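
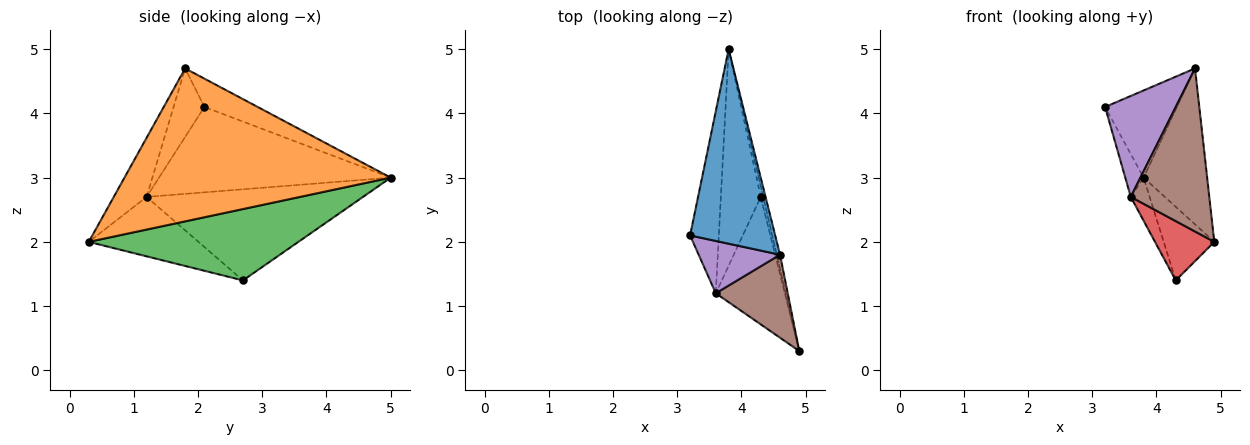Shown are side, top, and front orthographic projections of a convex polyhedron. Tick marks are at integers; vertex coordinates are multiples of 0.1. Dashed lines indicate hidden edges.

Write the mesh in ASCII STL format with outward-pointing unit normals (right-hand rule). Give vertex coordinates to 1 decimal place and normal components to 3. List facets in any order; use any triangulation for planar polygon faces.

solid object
 facet normal -0.290 0.391 0.873
  outer loop
   vertex 4.6 1.8 4.7
   vertex 3.8 5.0 3.0
   vertex 3.2 2.1 4.1
  endloop
 endfacet
 facet normal 0.972 0.232 -0.021
  outer loop
   vertex 4.6 1.8 4.7
   vertex 4.9 0.3 2.0
   vertex 3.8 5.0 3.0
  endloop
 endfacet
 facet normal 0.972 0.235 -0.034
  outer loop
   vertex 4.3 2.7 1.4
   vertex 3.8 5.0 3.0
   vertex 4.9 0.3 2.0
  endloop
 endfacet
 facet normal -0.615 -0.333 -0.715
  outer loop
   vertex 3.6 1.2 2.7
   vertex 4.3 2.7 1.4
   vertex 4.9 0.3 2.0
  endloop
 endfacet
 facet normal -0.361 -0.828 0.429
  outer loop
   vertex 3.6 1.2 2.7
   vertex 4.6 1.8 4.7
   vertex 3.2 2.1 4.1
  endloop
 endfacet
 facet normal -0.349 -0.835 0.425
  outer loop
   vertex 3.6 1.2 2.7
   vertex 4.9 0.3 2.0
   vertex 4.6 1.8 4.7
  endloop
 endfacet
 facet normal -0.945 0.075 -0.318
  outer loop
   vertex 3.6 1.2 2.7
   vertex 3.2 2.1 4.1
   vertex 3.8 5.0 3.0
  endloop
 endfacet
 facet normal -0.913 0.080 -0.400
  outer loop
   vertex 3.6 1.2 2.7
   vertex 3.8 5.0 3.0
   vertex 4.3 2.7 1.4
  endloop
 endfacet
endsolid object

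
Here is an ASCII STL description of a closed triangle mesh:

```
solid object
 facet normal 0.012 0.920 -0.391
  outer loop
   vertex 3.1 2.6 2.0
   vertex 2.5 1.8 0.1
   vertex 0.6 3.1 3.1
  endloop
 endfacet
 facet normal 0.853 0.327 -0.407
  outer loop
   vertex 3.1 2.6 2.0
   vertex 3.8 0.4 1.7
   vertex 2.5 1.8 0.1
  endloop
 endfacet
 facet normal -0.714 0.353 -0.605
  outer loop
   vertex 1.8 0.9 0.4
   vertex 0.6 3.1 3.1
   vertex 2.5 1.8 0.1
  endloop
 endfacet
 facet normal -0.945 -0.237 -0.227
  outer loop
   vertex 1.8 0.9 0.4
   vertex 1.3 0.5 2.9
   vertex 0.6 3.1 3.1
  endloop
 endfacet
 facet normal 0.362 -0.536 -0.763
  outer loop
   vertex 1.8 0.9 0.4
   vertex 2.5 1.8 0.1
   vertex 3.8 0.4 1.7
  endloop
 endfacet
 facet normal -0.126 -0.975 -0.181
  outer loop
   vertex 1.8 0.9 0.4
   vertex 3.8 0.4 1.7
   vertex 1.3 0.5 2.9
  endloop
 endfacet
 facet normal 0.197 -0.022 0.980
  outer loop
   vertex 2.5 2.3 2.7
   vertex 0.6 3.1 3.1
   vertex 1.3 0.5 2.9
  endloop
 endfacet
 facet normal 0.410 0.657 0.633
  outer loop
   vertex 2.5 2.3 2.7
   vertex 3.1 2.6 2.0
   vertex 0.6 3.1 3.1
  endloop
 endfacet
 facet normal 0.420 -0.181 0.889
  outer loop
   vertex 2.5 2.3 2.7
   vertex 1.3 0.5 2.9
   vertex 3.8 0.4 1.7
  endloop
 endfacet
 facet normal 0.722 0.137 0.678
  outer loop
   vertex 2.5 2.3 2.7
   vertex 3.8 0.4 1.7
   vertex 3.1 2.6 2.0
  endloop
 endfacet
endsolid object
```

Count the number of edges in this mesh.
15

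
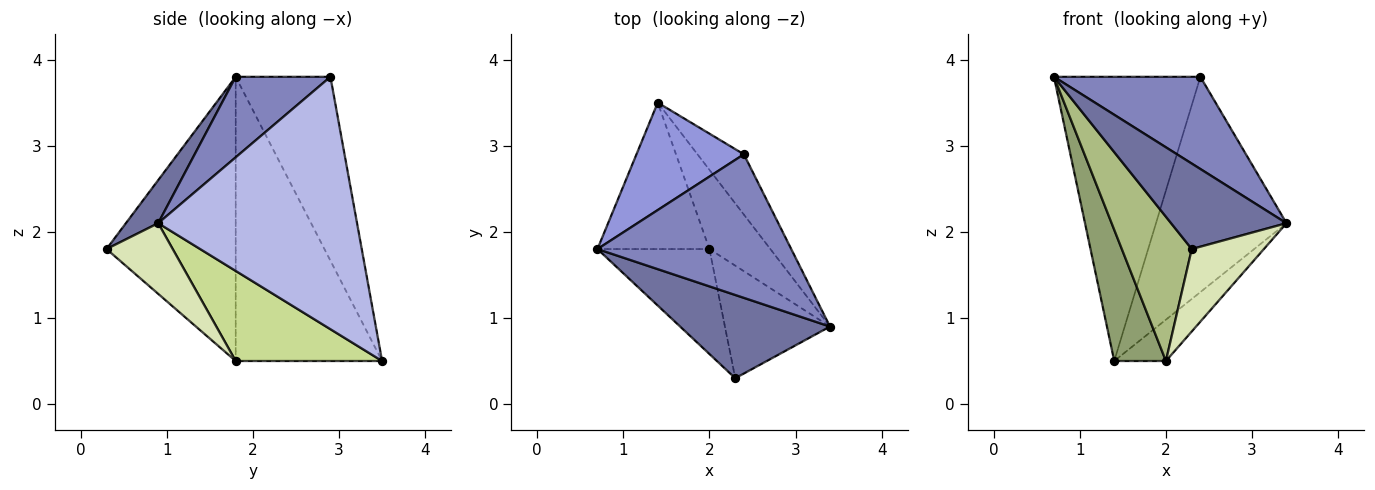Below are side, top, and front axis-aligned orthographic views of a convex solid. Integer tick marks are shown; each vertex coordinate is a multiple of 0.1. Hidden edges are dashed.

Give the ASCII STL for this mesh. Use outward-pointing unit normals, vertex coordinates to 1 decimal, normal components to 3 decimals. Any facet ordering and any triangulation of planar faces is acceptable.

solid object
 facet normal 0.197 -0.702 0.684
  outer loop
   vertex 2.3 0.3 1.8
   vertex 3.4 0.9 2.1
   vertex 0.7 1.8 3.8
  endloop
 endfacet
 facet normal 0.330 -0.510 0.794
  outer loop
   vertex 2.4 2.9 3.8
   vertex 0.7 1.8 3.8
   vertex 3.4 0.9 2.1
  endloop
 endfacet
 facet normal -0.518 0.800 0.302
  outer loop
   vertex 2.4 2.9 3.8
   vertex 1.4 3.5 0.5
   vertex 0.7 1.8 3.8
  endloop
 endfacet
 facet normal 0.826 0.542 -0.152
  outer loop
   vertex 2.4 2.9 3.8
   vertex 3.4 0.9 2.1
   vertex 1.4 3.5 0.5
  endloop
 endfacet
 facet normal -0.884 -0.312 -0.348
  outer loop
   vertex 2.0 1.8 0.5
   vertex 0.7 1.8 3.8
   vertex 1.4 3.5 0.5
  endloop
 endfacet
 facet normal -0.831 -0.450 -0.327
  outer loop
   vertex 2.0 1.8 0.5
   vertex 2.3 0.3 1.8
   vertex 0.7 1.8 3.8
  endloop
 endfacet
 facet normal 0.795 0.281 -0.538
  outer loop
   vertex 2.0 1.8 0.5
   vertex 1.4 3.5 0.5
   vertex 3.4 0.9 2.1
  endloop
 endfacet
 facet normal 0.477 -0.519 -0.709
  outer loop
   vertex 2.0 1.8 0.5
   vertex 3.4 0.9 2.1
   vertex 2.3 0.3 1.8
  endloop
 endfacet
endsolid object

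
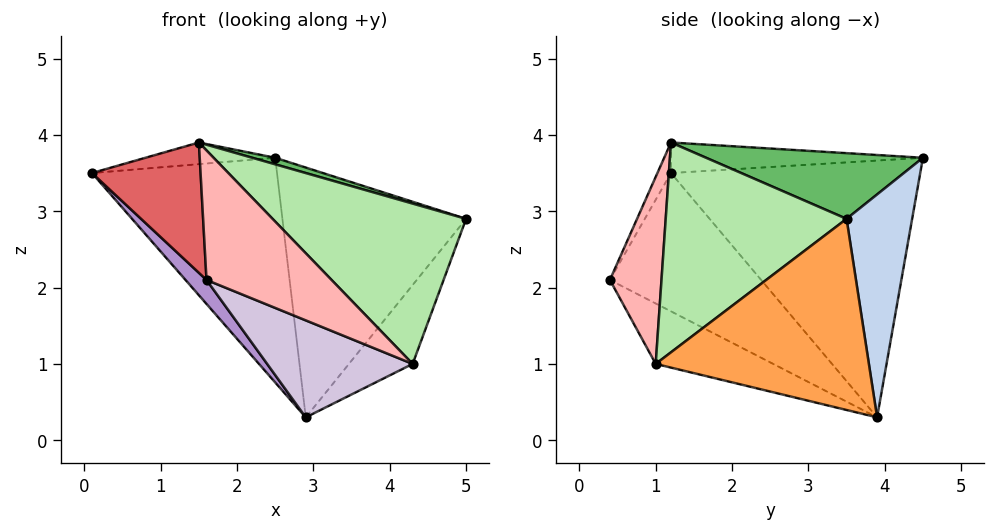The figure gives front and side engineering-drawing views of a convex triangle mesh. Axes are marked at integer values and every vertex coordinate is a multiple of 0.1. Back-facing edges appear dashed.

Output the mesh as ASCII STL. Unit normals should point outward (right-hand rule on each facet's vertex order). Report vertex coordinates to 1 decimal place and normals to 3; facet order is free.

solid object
 facet normal -0.787 0.585 -0.196
  outer loop
   vertex 2.9 3.9 0.3
   vertex 0.1 1.2 3.5
   vertex 2.5 4.5 3.7
  endloop
 endfacet
 facet normal 0.334 0.934 -0.126
  outer loop
   vertex 2.9 3.9 0.3
   vertex 2.5 4.5 3.7
   vertex 5.0 3.5 2.9
  endloop
 endfacet
 facet normal 0.774 0.231 -0.590
  outer loop
   vertex 4.3 1.0 1.0
   vertex 2.9 3.9 0.3
   vertex 5.0 3.5 2.9
  endloop
 endfacet
 facet normal -0.272 0.140 0.952
  outer loop
   vertex 1.5 1.2 3.9
   vertex 2.5 4.5 3.7
   vertex 0.1 1.2 3.5
  endloop
 endfacet
 facet normal 0.293 -0.031 0.955
  outer loop
   vertex 1.5 1.2 3.9
   vertex 5.0 3.5 2.9
   vertex 2.5 4.5 3.7
  endloop
 endfacet
 facet normal 0.557 -0.596 0.579
  outer loop
   vertex 1.5 1.2 3.9
   vertex 4.3 1.0 1.0
   vertex 5.0 3.5 2.9
  endloop
 endfacet
 facet normal -0.114 -0.910 0.398
  outer loop
   vertex 1.6 0.4 2.1
   vertex 1.5 1.2 3.9
   vertex 0.1 1.2 3.5
  endloop
 endfacet
 facet normal 0.350 -0.849 0.397
  outer loop
   vertex 1.6 0.4 2.1
   vertex 4.3 1.0 1.0
   vertex 1.5 1.2 3.9
  endloop
 endfacet
 facet normal -0.706 -0.098 -0.701
  outer loop
   vertex 1.6 0.4 2.1
   vertex 0.1 1.2 3.5
   vertex 2.9 3.9 0.3
  endloop
 endfacet
 facet normal -0.285 -0.353 -0.891
  outer loop
   vertex 1.6 0.4 2.1
   vertex 2.9 3.9 0.3
   vertex 4.3 1.0 1.0
  endloop
 endfacet
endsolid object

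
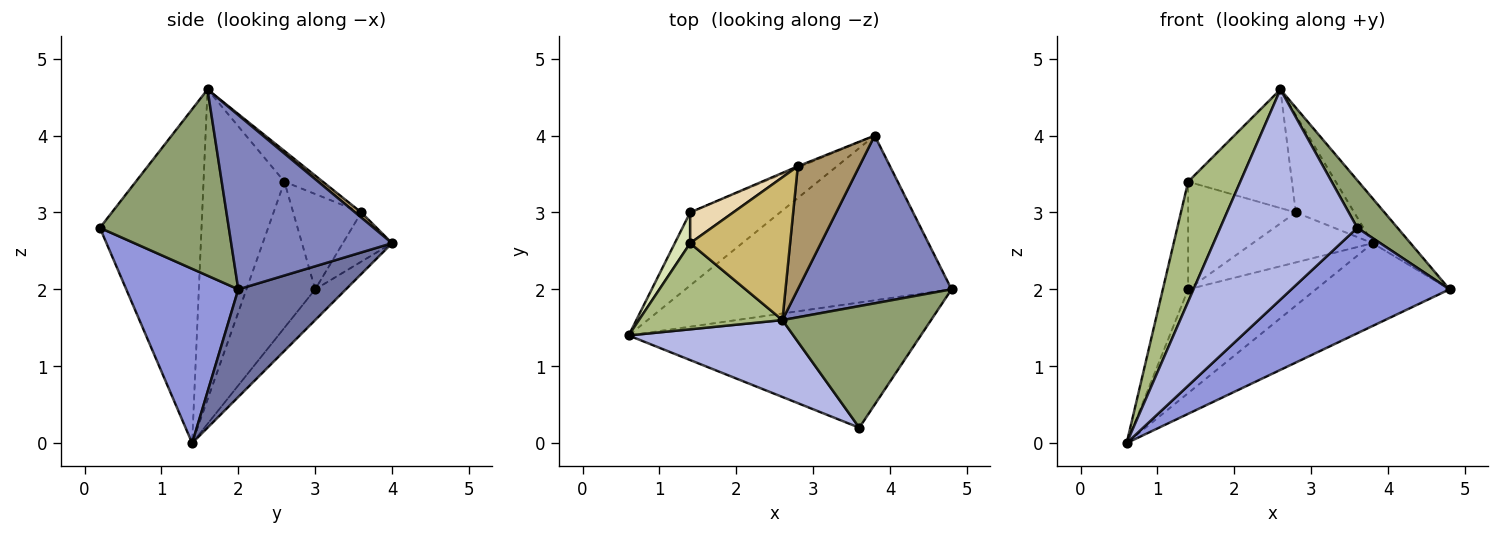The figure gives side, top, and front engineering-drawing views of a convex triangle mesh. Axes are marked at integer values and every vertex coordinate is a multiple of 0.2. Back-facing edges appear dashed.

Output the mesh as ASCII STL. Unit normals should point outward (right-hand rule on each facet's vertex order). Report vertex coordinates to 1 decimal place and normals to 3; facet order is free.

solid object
 facet normal 0.340 0.422 -0.840
  outer loop
   vertex 3.8 4.0 2.6
   vertex 4.8 2.0 2.0
   vertex 0.6 1.4 0.0
  endloop
 endfacet
 facet normal 0.738 0.174 0.652
  outer loop
   vertex 2.6 1.6 4.6
   vertex 4.8 2.0 2.0
   vertex 3.8 4.0 2.6
  endloop
 endfacet
 facet normal 0.415 -0.586 -0.696
  outer loop
   vertex 3.6 0.2 2.8
   vertex 0.6 1.4 0.0
   vertex 4.8 2.0 2.0
  endloop
 endfacet
 facet normal -0.571 -0.771 0.282
  outer loop
   vertex 3.6 0.2 2.8
   vertex 2.6 1.6 4.6
   vertex 0.6 1.4 0.0
  endloop
 endfacet
 facet normal 0.759 -0.237 0.606
  outer loop
   vertex 3.6 0.2 2.8
   vertex 4.8 2.0 2.0
   vertex 2.6 1.6 4.6
  endloop
 endfacet
 facet normal -0.783 -0.505 0.363
  outer loop
   vertex 1.4 2.6 3.4
   vertex 0.6 1.4 0.0
   vertex 2.6 1.6 4.6
  endloop
 endfacet
 facet normal -0.193 0.802 -0.565
  outer loop
   vertex 1.4 3.0 2.0
   vertex 3.8 4.0 2.6
   vertex 0.6 1.4 0.0
  endloop
 endfacet
 facet normal -0.934 0.344 0.098
  outer loop
   vertex 1.4 3.0 2.0
   vertex 0.6 1.4 0.0
   vertex 1.4 2.6 3.4
  endloop
 endfacet
 facet normal 0.065 0.619 0.782
  outer loop
   vertex 2.8 3.6 3.0
   vertex 2.6 1.6 4.6
   vertex 3.8 4.0 2.6
  endloop
 endfacet
 facet normal -0.230 0.622 0.749
  outer loop
   vertex 2.8 3.6 3.0
   vertex 1.4 2.6 3.4
   vertex 2.6 1.6 4.6
  endloop
 endfacet
 facet normal -0.379 0.925 -0.024
  outer loop
   vertex 2.8 3.6 3.0
   vertex 3.8 4.0 2.6
   vertex 1.4 3.0 2.0
  endloop
 endfacet
 facet normal -0.520 0.821 0.235
  outer loop
   vertex 2.8 3.6 3.0
   vertex 1.4 3.0 2.0
   vertex 1.4 2.6 3.4
  endloop
 endfacet
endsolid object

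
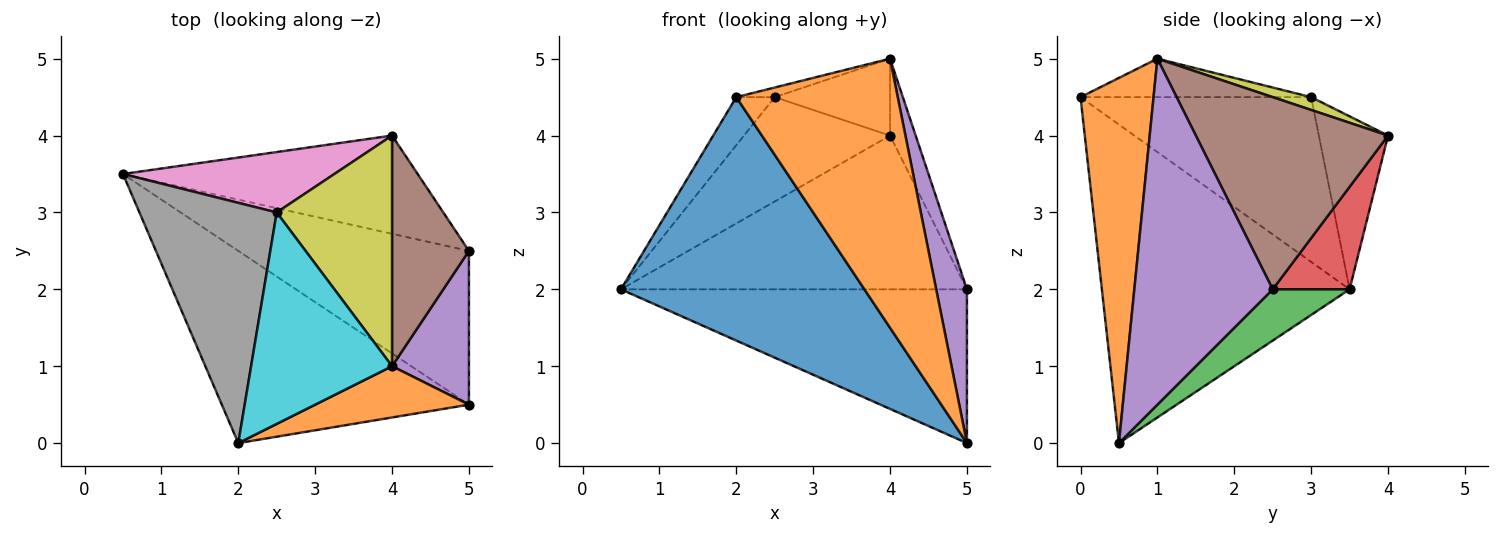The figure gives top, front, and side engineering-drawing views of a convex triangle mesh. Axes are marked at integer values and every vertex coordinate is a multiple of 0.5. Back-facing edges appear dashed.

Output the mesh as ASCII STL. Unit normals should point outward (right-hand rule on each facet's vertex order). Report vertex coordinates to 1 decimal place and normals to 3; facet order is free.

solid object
 facet normal -0.624 -0.613 -0.484
  outer loop
   vertex 2.0 0.0 4.5
   vertex 0.5 3.5 2.0
   vertex 5.0 0.5 0.0
  endloop
 endfacet
 facet normal 0.406 -0.898 0.171
  outer loop
   vertex 4.0 1.0 5.0
   vertex 2.0 0.0 4.5
   vertex 5.0 0.5 0.0
  endloop
 endfacet
 facet normal 0.155 0.699 -0.699
  outer loop
   vertex 5.0 2.5 2.0
   vertex 5.0 0.5 0.0
   vertex 0.5 3.5 2.0
  endloop
 endfacet
 facet normal 0.184 0.828 -0.529
  outer loop
   vertex 5.0 2.5 2.0
   vertex 0.5 3.5 2.0
   vertex 4.0 4.0 4.0
  endloop
 endfacet
 facet normal 0.954 -0.212 0.212
  outer loop
   vertex 5.0 2.5 2.0
   vertex 4.0 1.0 5.0
   vertex 5.0 0.5 0.0
  endloop
 endfacet
 facet normal 0.921 0.123 0.369
  outer loop
   vertex 5.0 2.5 2.0
   vertex 4.0 4.0 4.0
   vertex 4.0 1.0 5.0
  endloop
 endfacet
 facet normal -0.379 0.801 0.464
  outer loop
   vertex 2.5 3.0 4.5
   vertex 4.0 4.0 4.0
   vertex 0.5 3.5 2.0
  endloop
 endfacet
 facet normal -0.762 0.127 0.635
  outer loop
   vertex 2.5 3.0 4.5
   vertex 0.5 3.5 2.0
   vertex 2.0 0.0 4.5
  endloop
 endfacet
 facet normal 0.105 0.314 0.943
  outer loop
   vertex 2.5 3.0 4.5
   vertex 4.0 1.0 5.0
   vertex 4.0 4.0 4.0
  endloop
 endfacet
 facet normal -0.263 0.044 0.964
  outer loop
   vertex 2.5 3.0 4.5
   vertex 2.0 0.0 4.5
   vertex 4.0 1.0 5.0
  endloop
 endfacet
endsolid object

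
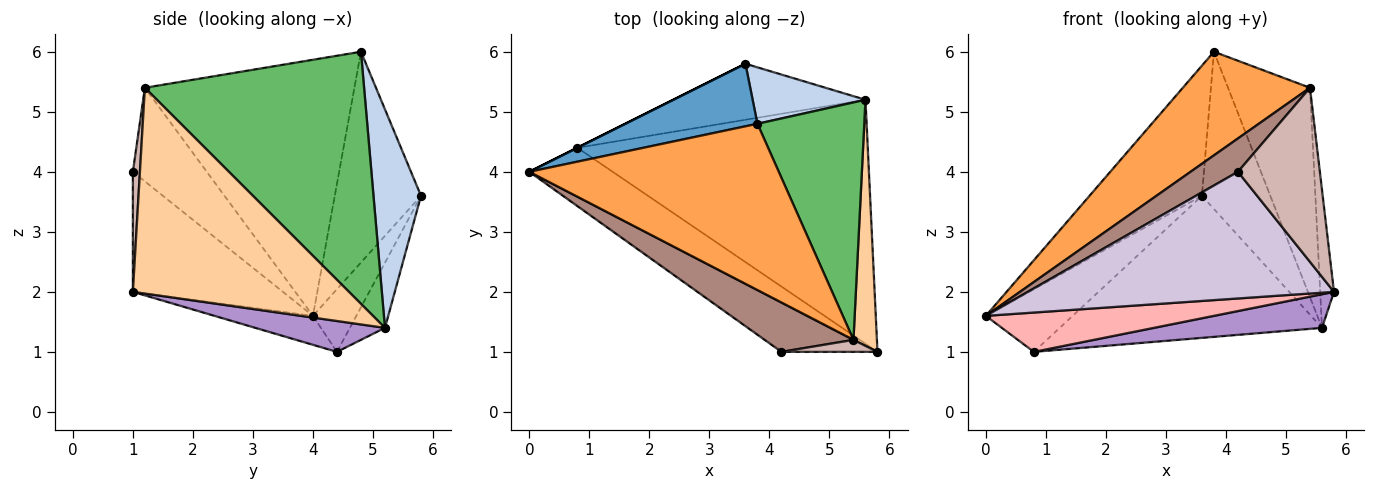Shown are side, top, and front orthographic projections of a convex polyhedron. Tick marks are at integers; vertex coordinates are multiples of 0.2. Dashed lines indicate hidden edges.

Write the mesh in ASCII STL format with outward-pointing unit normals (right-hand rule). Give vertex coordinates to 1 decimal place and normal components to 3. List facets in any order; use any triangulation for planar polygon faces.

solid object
 facet normal -0.569 0.741 0.356
  outer loop
   vertex 3.8 4.8 6.0
   vertex 3.6 5.8 3.6
   vertex 0.0 4.0 1.6
  endloop
 endfacet
 facet normal 0.547 0.788 0.283
  outer loop
   vertex 5.6 5.2 1.4
   vertex 3.6 5.8 3.6
   vertex 3.8 4.8 6.0
  endloop
 endfacet
 facet normal -0.657 -0.399 0.640
  outer loop
   vertex 5.4 1.2 5.4
   vertex 3.8 4.8 6.0
   vertex 0.0 4.0 1.6
  endloop
 endfacet
 facet normal 0.992 0.063 0.113
  outer loop
   vertex 5.4 1.2 5.4
   vertex 5.8 1.0 2.0
   vertex 5.6 5.2 1.4
  endloop
 endfacet
 facet normal 0.871 0.325 0.369
  outer loop
   vertex 5.4 1.2 5.4
   vertex 5.6 5.2 1.4
   vertex 3.8 4.8 6.0
  endloop
 endfacet
 facet normal -0.447 0.894 0.000
  outer loop
   vertex 0.8 4.4 1.0
   vertex 0.0 4.0 1.6
   vertex 3.6 5.8 3.6
  endloop
 endfacet
 facet normal -0.124 0.923 -0.364
  outer loop
   vertex 0.8 4.4 1.0
   vertex 3.6 5.8 3.6
   vertex 5.6 5.2 1.4
  endloop
 endfacet
 facet normal -0.261 -0.605 -0.752
  outer loop
   vertex 0.8 4.4 1.0
   vertex 5.8 1.0 2.0
   vertex 0.0 4.0 1.6
  endloop
 endfacet
 facet normal 0.105 -0.136 -0.985
  outer loop
   vertex 0.8 4.4 1.0
   vertex 5.6 5.2 1.4
   vertex 5.8 1.0 2.0
  endloop
 endfacet
 facet normal -0.415 -0.847 -0.332
  outer loop
   vertex 4.2 1.0 4.0
   vertex 0.0 4.0 1.6
   vertex 5.8 1.0 2.0
  endloop
 endfacet
 facet normal -0.658 -0.422 0.624
  outer loop
   vertex 4.2 1.0 4.0
   vertex 5.4 1.2 5.4
   vertex 0.0 4.0 1.6
  endloop
 endfacet
 facet normal 0.086 -0.994 0.069
  outer loop
   vertex 4.2 1.0 4.0
   vertex 5.8 1.0 2.0
   vertex 5.4 1.2 5.4
  endloop
 endfacet
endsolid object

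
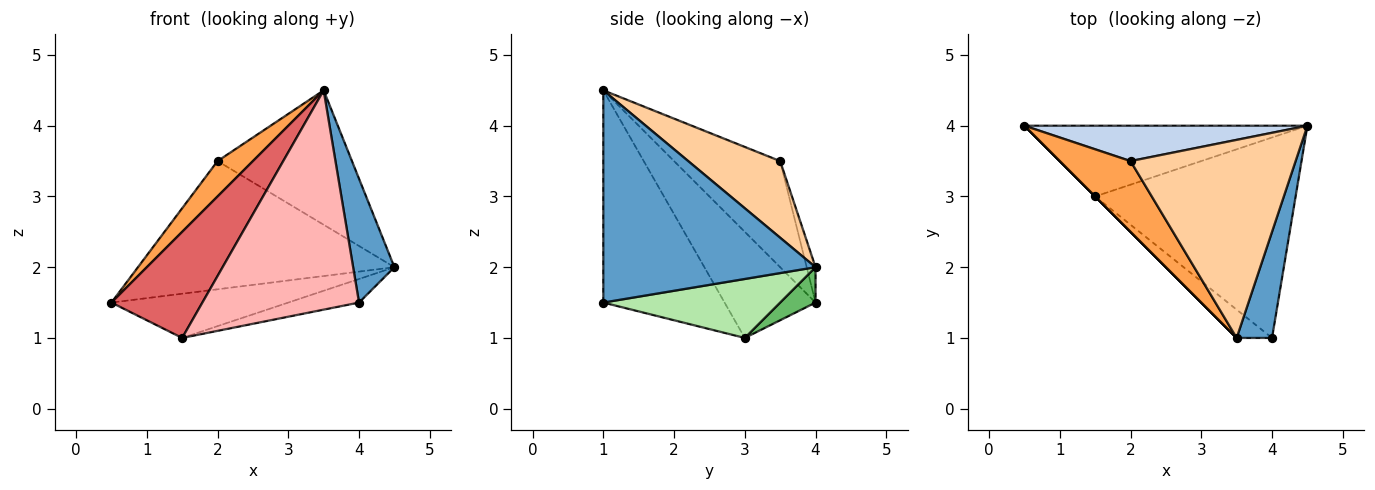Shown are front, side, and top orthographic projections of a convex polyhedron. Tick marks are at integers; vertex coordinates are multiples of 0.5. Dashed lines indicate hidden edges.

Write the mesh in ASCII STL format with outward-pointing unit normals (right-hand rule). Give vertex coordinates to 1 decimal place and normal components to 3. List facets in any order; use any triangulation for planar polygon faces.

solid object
 facet normal 0.969 -0.188 0.161
  outer loop
   vertex 3.5 1.0 4.5
   vertex 4.0 1.0 1.5
   vertex 4.5 4.0 2.0
  endloop
 endfacet
 facet normal -0.033 0.963 0.266
  outer loop
   vertex 2.0 3.5 3.5
   vertex 4.5 4.0 2.0
   vertex 0.5 4.0 1.5
  endloop
 endfacet
 facet normal -0.802 -0.267 0.535
  outer loop
   vertex 2.0 3.5 3.5
   vertex 0.5 4.0 1.5
   vertex 3.5 1.0 4.5
  endloop
 endfacet
 facet normal 0.359 0.524 0.772
  outer loop
   vertex 2.0 3.5 3.5
   vertex 3.5 1.0 4.5
   vertex 4.5 4.0 2.0
  endloop
 endfacet
 facet normal 0.105 0.527 -0.843
  outer loop
   vertex 1.5 3.0 1.0
   vertex 0.5 4.0 1.5
   vertex 4.5 4.0 2.0
  endloop
 endfacet
 facet normal 0.280 0.112 -0.953
  outer loop
   vertex 1.5 3.0 1.0
   vertex 4.5 4.0 2.0
   vertex 4.0 1.0 1.5
  endloop
 endfacet
 facet normal -0.707 -0.707 0.000
  outer loop
   vertex 1.5 3.0 1.0
   vertex 3.5 1.0 4.5
   vertex 0.5 4.0 1.5
  endloop
 endfacet
 facet normal -0.609 -0.787 -0.102
  outer loop
   vertex 1.5 3.0 1.0
   vertex 4.0 1.0 1.5
   vertex 3.5 1.0 4.5
  endloop
 endfacet
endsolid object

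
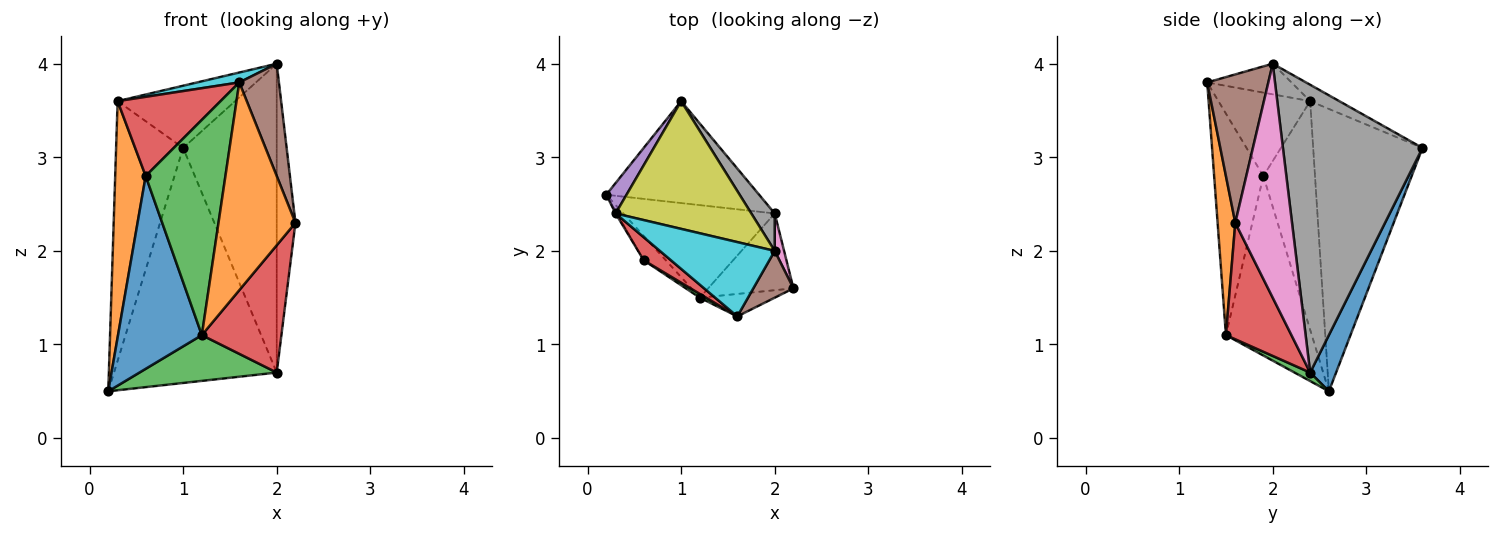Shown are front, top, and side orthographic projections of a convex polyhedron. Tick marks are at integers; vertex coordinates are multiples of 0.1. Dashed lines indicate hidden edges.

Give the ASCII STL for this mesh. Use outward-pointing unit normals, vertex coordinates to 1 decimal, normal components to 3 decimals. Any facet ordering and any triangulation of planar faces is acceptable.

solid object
 facet normal 0.145 0.908 -0.394
  outer loop
   vertex 2.0 2.4 0.7
   vertex 0.2 2.6 0.5
   vertex 1.0 3.6 3.1
  endloop
 endfacet
 facet normal 0.223 -0.969 -0.105
  outer loop
   vertex 1.2 1.5 1.1
   vertex 2.2 1.6 2.3
   vertex 1.6 1.3 3.8
  endloop
 endfacet
 facet normal 0.050 -0.443 -0.895
  outer loop
   vertex 1.2 1.5 1.1
   vertex 0.2 2.6 0.5
   vertex 2.0 2.4 0.7
  endloop
 endfacet
 facet normal 0.576 -0.700 -0.422
  outer loop
   vertex 1.2 1.5 1.1
   vertex 2.0 2.4 0.7
   vertex 2.2 1.6 2.3
  endloop
 endfacet
 facet normal -0.851 0.522 0.061
  outer loop
   vertex 0.3 2.4 3.6
   vertex 1.0 3.6 3.1
   vertex 0.2 2.6 0.5
  endloop
 endfacet
 facet normal 0.818 -0.531 0.221
  outer loop
   vertex 2.0 2.0 4.0
   vertex 1.6 1.3 3.8
   vertex 2.2 1.6 2.3
  endloop
 endfacet
 facet normal 0.949 0.313 0.038
  outer loop
   vertex 2.0 2.0 4.0
   vertex 2.2 1.6 2.3
   vertex 2.0 2.4 0.7
  endloop
 endfacet
 facet normal 0.829 0.556 0.067
  outer loop
   vertex 2.0 2.0 4.0
   vertex 2.0 2.4 0.7
   vertex 1.0 3.6 3.1
  endloop
 endfacet
 facet normal -0.108 0.435 0.894
  outer loop
   vertex 2.0 2.0 4.0
   vertex 1.0 3.6 3.1
   vertex 0.3 2.4 3.6
  endloop
 endfacet
 facet normal -0.256 -0.128 0.958
  outer loop
   vertex 2.0 2.0 4.0
   vertex 0.3 2.4 3.6
   vertex 1.6 1.3 3.8
  endloop
 endfacet
 facet normal -0.713 -0.696 -0.088
  outer loop
   vertex 0.6 1.9 2.8
   vertex 0.2 2.6 0.5
   vertex 1.2 1.5 1.1
  endloop
 endfacet
 facet normal -0.861 -0.509 -0.005
  outer loop
   vertex 0.6 1.9 2.8
   vertex 0.3 2.4 3.6
   vertex 0.2 2.6 0.5
  endloop
 endfacet
 facet normal -0.525 -0.851 0.015
  outer loop
   vertex 0.6 1.9 2.8
   vertex 1.2 1.5 1.1
   vertex 1.6 1.3 3.8
  endloop
 endfacet
 facet normal -0.650 -0.730 0.212
  outer loop
   vertex 0.6 1.9 2.8
   vertex 1.6 1.3 3.8
   vertex 0.3 2.4 3.6
  endloop
 endfacet
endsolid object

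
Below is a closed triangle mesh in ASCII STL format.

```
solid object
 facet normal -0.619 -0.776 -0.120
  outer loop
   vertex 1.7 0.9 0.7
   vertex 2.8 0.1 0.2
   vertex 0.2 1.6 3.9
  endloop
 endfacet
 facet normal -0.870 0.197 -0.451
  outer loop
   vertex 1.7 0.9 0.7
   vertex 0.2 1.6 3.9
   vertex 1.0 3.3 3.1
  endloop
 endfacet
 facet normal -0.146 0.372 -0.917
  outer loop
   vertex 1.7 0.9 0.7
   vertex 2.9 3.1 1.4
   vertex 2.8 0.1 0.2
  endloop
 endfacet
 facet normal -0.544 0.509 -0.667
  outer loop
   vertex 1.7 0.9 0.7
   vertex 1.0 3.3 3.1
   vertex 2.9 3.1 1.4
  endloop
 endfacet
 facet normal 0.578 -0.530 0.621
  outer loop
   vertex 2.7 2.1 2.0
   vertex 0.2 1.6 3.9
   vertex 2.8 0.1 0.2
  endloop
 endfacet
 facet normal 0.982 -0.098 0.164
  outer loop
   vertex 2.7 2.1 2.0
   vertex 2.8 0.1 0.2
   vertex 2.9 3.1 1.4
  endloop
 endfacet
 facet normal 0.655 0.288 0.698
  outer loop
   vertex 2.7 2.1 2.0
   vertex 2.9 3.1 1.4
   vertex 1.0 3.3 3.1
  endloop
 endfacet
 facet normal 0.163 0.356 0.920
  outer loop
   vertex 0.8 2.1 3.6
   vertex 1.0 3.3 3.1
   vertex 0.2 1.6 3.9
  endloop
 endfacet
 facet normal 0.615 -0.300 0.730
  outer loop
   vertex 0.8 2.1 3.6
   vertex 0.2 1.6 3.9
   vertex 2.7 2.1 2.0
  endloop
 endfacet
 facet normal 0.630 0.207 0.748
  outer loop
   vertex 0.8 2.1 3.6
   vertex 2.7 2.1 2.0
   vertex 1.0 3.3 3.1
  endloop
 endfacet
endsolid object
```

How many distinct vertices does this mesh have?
7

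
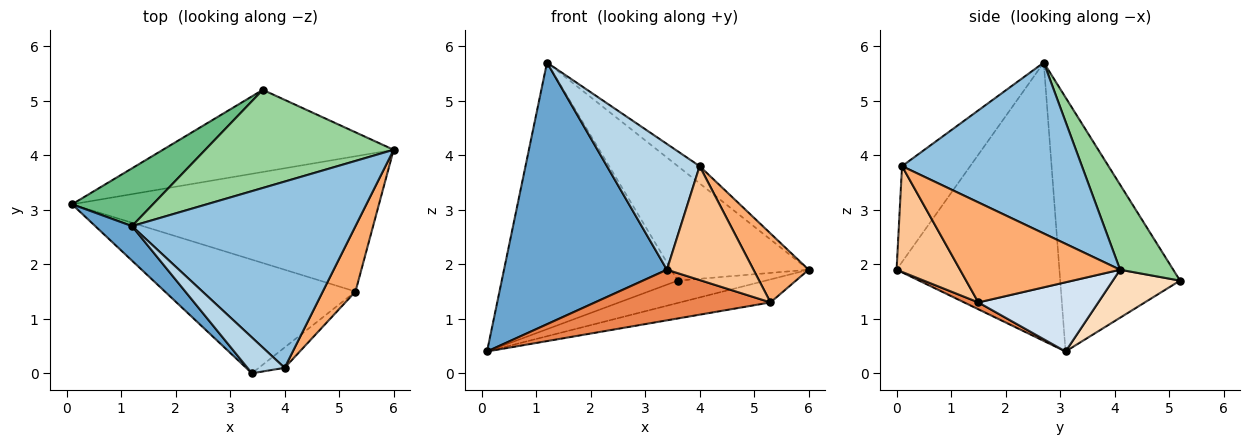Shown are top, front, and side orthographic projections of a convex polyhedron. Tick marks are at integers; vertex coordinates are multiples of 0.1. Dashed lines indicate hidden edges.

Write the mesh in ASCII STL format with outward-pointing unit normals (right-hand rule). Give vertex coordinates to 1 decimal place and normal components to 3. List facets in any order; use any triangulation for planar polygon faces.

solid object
 facet normal -0.704 -0.704 0.093
  outer loop
   vertex 1.2 2.7 5.7
   vertex 0.1 3.1 0.4
   vertex 3.4 0.0 1.9
  endloop
 endfacet
 facet normal 0.606 0.073 0.792
  outer loop
   vertex 4.0 0.1 3.8
   vertex 6.0 4.1 1.9
   vertex 1.2 2.7 5.7
  endloop
 endfacet
 facet normal -0.577 -0.785 0.224
  outer loop
   vertex 4.0 0.1 3.8
   vertex 1.2 2.7 5.7
   vertex 3.4 0.0 1.9
  endloop
 endfacet
 facet normal 0.217 0.164 -0.962
  outer loop
   vertex 5.3 1.5 1.3
   vertex 0.1 3.1 0.4
   vertex 6.0 4.1 1.9
  endloop
 endfacet
 facet normal 0.033 -0.407 -0.913
  outer loop
   vertex 5.3 1.5 1.3
   vertex 3.4 0.0 1.9
   vertex 0.1 3.1 0.4
  endloop
 endfacet
 facet normal 0.903 -0.311 0.295
  outer loop
   vertex 5.3 1.5 1.3
   vertex 6.0 4.1 1.9
   vertex 4.0 0.1 3.8
  endloop
 endfacet
 facet normal 0.585 -0.798 -0.143
  outer loop
   vertex 5.3 1.5 1.3
   vertex 4.0 0.1 3.8
   vertex 3.4 0.0 1.9
  endloop
 endfacet
 facet normal 0.197 0.258 -0.946
  outer loop
   vertex 3.6 5.2 1.7
   vertex 6.0 4.1 1.9
   vertex 0.1 3.1 0.4
  endloop
 endfacet
 facet normal -0.554 0.814 0.176
  outer loop
   vertex 3.6 5.2 1.7
   vertex 0.1 3.1 0.4
   vertex 1.2 2.7 5.7
  endloop
 endfacet
 facet normal 0.282 0.728 0.624
  outer loop
   vertex 3.6 5.2 1.7
   vertex 1.2 2.7 5.7
   vertex 6.0 4.1 1.9
  endloop
 endfacet
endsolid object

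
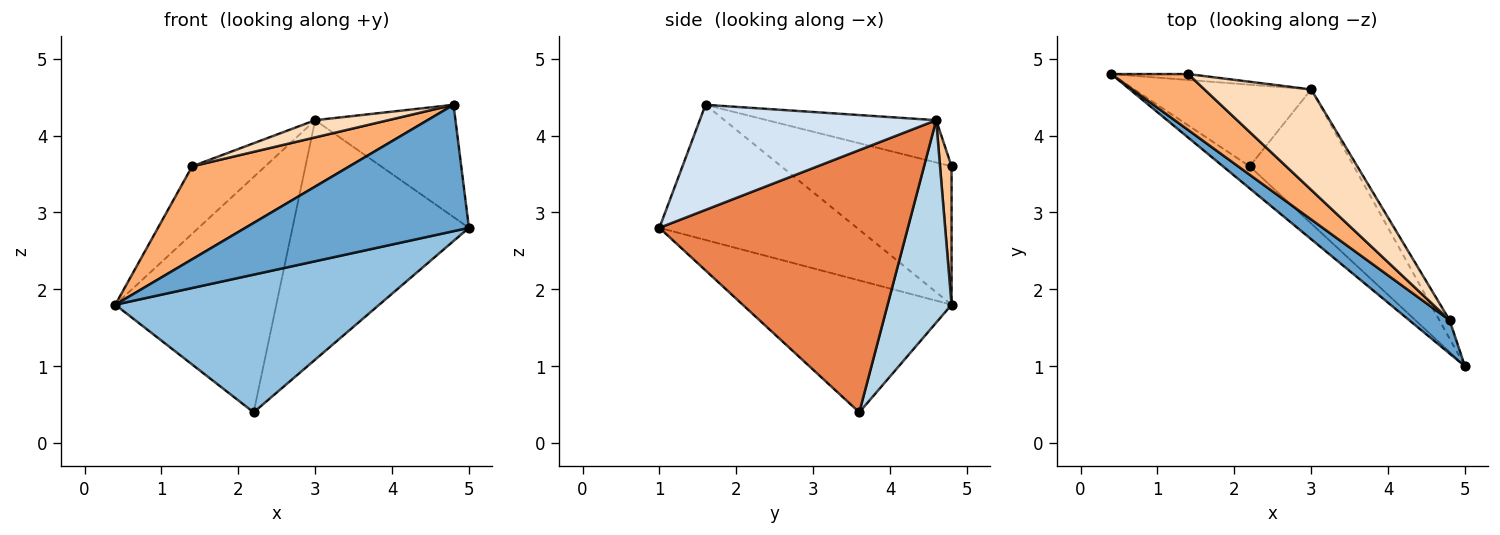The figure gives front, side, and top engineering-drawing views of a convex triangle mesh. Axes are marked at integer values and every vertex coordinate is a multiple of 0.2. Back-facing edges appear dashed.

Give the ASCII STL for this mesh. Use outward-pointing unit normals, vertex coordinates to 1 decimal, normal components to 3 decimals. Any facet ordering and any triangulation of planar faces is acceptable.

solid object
 facet normal -0.650 -0.735 0.194
  outer loop
   vertex 4.8 1.6 4.4
   vertex 0.4 4.8 1.8
   vertex 5.0 1.0 2.8
  endloop
 endfacet
 facet normal -0.616 -0.778 -0.125
  outer loop
   vertex 2.2 3.6 0.4
   vertex 5.0 1.0 2.8
   vertex 0.4 4.8 1.8
  endloop
 endfacet
 facet normal 0.351 0.885 -0.307
  outer loop
   vertex 3.0 4.6 4.2
   vertex 2.2 3.6 0.4
   vertex 0.4 4.8 1.8
  endloop
 endfacet
 facet normal 0.857 0.509 -0.084
  outer loop
   vertex 3.0 4.6 4.2
   vertex 4.8 1.6 4.4
   vertex 5.0 1.0 2.8
  endloop
 endfacet
 facet normal 0.776 0.551 -0.308
  outer loop
   vertex 3.0 4.6 4.2
   vertex 5.0 1.0 2.8
   vertex 2.2 3.6 0.4
  endloop
 endfacet
 facet normal -0.680 -0.628 0.378
  outer loop
   vertex 1.4 4.8 3.6
   vertex 0.4 4.8 1.8
   vertex 4.8 1.6 4.4
  endloop
 endfacet
 facet normal 0.155 0.984 -0.086
  outer loop
   vertex 1.4 4.8 3.6
   vertex 3.0 4.6 4.2
   vertex 0.4 4.8 1.8
  endloop
 endfacet
 facet normal -0.364 -0.157 0.918
  outer loop
   vertex 1.4 4.8 3.6
   vertex 4.8 1.6 4.4
   vertex 3.0 4.6 4.2
  endloop
 endfacet
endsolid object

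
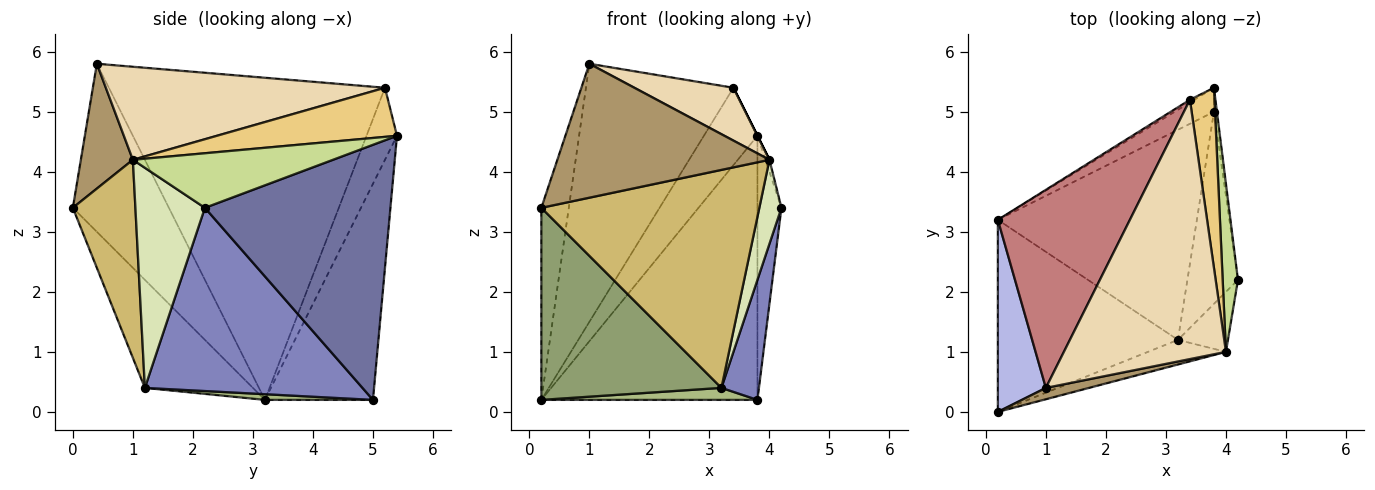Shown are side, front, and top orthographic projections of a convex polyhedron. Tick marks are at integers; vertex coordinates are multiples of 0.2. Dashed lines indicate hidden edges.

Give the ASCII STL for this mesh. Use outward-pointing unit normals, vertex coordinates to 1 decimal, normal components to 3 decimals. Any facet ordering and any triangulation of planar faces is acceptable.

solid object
 facet normal 0.992 0.128 -0.012
  outer loop
   vertex 3.8 5.0 0.2
   vertex 3.8 5.4 4.6
   vertex 4.2 2.2 3.4
  endloop
 endfacet
 facet normal 0.951 -0.164 -0.262
  outer loop
   vertex 3.2 1.2 0.4
   vertex 3.8 5.0 0.2
   vertex 4.2 2.2 3.4
  endloop
 endfacet
 facet normal -0.446 0.891 -0.081
  outer loop
   vertex 0.2 3.2 0.2
   vertex 3.8 5.4 4.6
   vertex 3.8 5.0 0.2
  endloop
 endfacet
 facet normal -0.927 0.265 0.265
  outer loop
   vertex 0.2 3.2 0.2
   vertex 0.2 0.0 3.4
   vertex 1.0 0.4 5.8
  endloop
 endfacet
 facet normal -0.391 -0.651 -0.651
  outer loop
   vertex 0.2 3.2 0.2
   vertex 3.2 1.2 0.4
   vertex 0.2 0.0 3.4
  endloop
 endfacet
 facet normal 0.029 -0.057 -0.998
  outer loop
   vertex 0.2 3.2 0.2
   vertex 3.8 5.0 0.2
   vertex 3.2 1.2 0.4
  endloop
 endfacet
 facet normal 0.963 0.019 0.270
  outer loop
   vertex 4.0 1.0 4.2
   vertex 4.2 2.2 3.4
   vertex 3.8 5.4 4.6
  endloop
 endfacet
 facet normal 0.931 -0.296 -0.212
  outer loop
   vertex 4.0 1.0 4.2
   vertex 3.2 1.2 0.4
   vertex 4.2 2.2 3.4
  endloop
 endfacet
 facet normal 0.237 -0.968 0.082
  outer loop
   vertex 4.0 1.0 4.2
   vertex 1.0 0.4 5.8
   vertex 0.2 0.0 3.4
  endloop
 endfacet
 facet normal 0.274 -0.956 -0.108
  outer loop
   vertex 4.0 1.0 4.2
   vertex 0.2 0.0 3.4
   vertex 3.2 1.2 0.4
  endloop
 endfacet
 facet normal 0.894 0.000 0.447
  outer loop
   vertex 3.4 5.2 5.4
   vertex 4.0 1.0 4.2
   vertex 3.8 5.4 4.6
  endloop
 endfacet
 facet normal 0.490 -0.174 0.854
  outer loop
   vertex 3.4 5.2 5.4
   vertex 1.0 0.4 5.8
   vertex 4.0 1.0 4.2
  endloop
 endfacet
 facet normal -0.494 0.869 -0.030
  outer loop
   vertex 3.4 5.2 5.4
   vertex 3.8 5.4 4.6
   vertex 0.2 3.2 0.2
  endloop
 endfacet
 facet normal -0.829 0.443 0.340
  outer loop
   vertex 3.4 5.2 5.4
   vertex 0.2 3.2 0.2
   vertex 1.0 0.4 5.8
  endloop
 endfacet
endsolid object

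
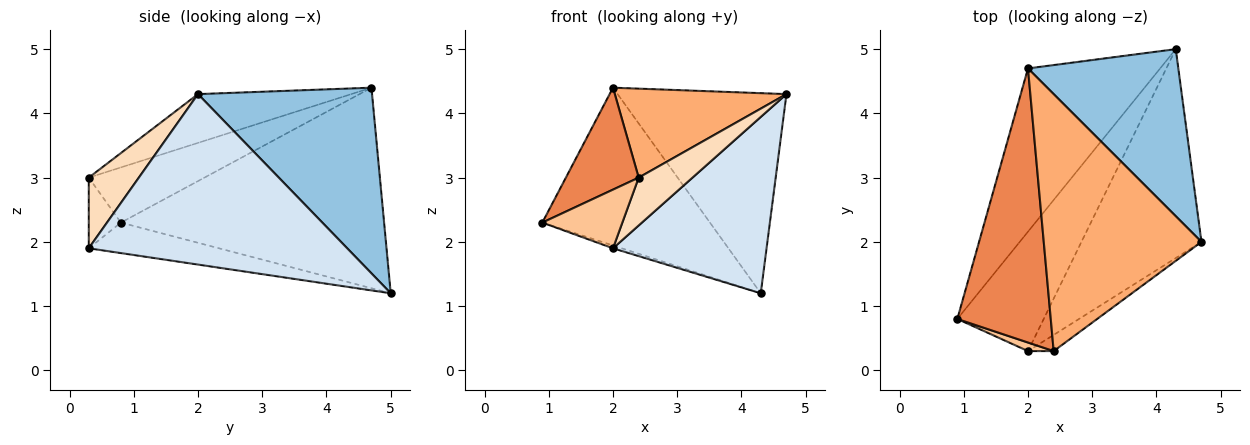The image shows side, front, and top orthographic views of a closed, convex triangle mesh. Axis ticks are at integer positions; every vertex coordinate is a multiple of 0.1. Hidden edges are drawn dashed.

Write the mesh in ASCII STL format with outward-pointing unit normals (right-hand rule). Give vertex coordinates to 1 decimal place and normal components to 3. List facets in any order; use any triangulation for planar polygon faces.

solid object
 facet normal -0.737 0.470 -0.486
  outer loop
   vertex 4.3 5.0 1.2
   vertex 0.9 0.8 2.3
   vertex 2.0 4.7 4.4
  endloop
 endfacet
 facet normal 0.621 0.602 0.502
  outer loop
   vertex 4.3 5.0 1.2
   vertex 2.0 4.7 4.4
   vertex 4.7 2.0 4.3
  endloop
 endfacet
 facet normal -0.333 0.022 -0.943
  outer loop
   vertex 2.0 0.3 1.9
   vertex 0.9 0.8 2.3
   vertex 4.3 5.0 1.2
  endloop
 endfacet
 facet normal 0.735 -0.437 -0.518
  outer loop
   vertex 2.0 0.3 1.9
   vertex 4.3 5.0 1.2
   vertex 4.7 2.0 4.3
  endloop
 endfacet
 facet normal -0.484 -0.305 0.820
  outer loop
   vertex 2.4 0.3 3.0
   vertex 2.0 4.7 4.4
   vertex 0.9 0.8 2.3
  endloop
 endfacet
 facet normal -0.281 -0.314 0.907
  outer loop
   vertex 2.4 0.3 3.0
   vertex 4.7 2.0 4.3
   vertex 2.0 4.7 4.4
  endloop
 endfacet
 facet normal -0.369 -0.920 0.134
  outer loop
   vertex 2.4 0.3 3.0
   vertex 0.9 0.8 2.3
   vertex 2.0 0.3 1.9
  endloop
 endfacet
 facet normal 0.661 -0.711 -0.240
  outer loop
   vertex 2.4 0.3 3.0
   vertex 2.0 0.3 1.9
   vertex 4.7 2.0 4.3
  endloop
 endfacet
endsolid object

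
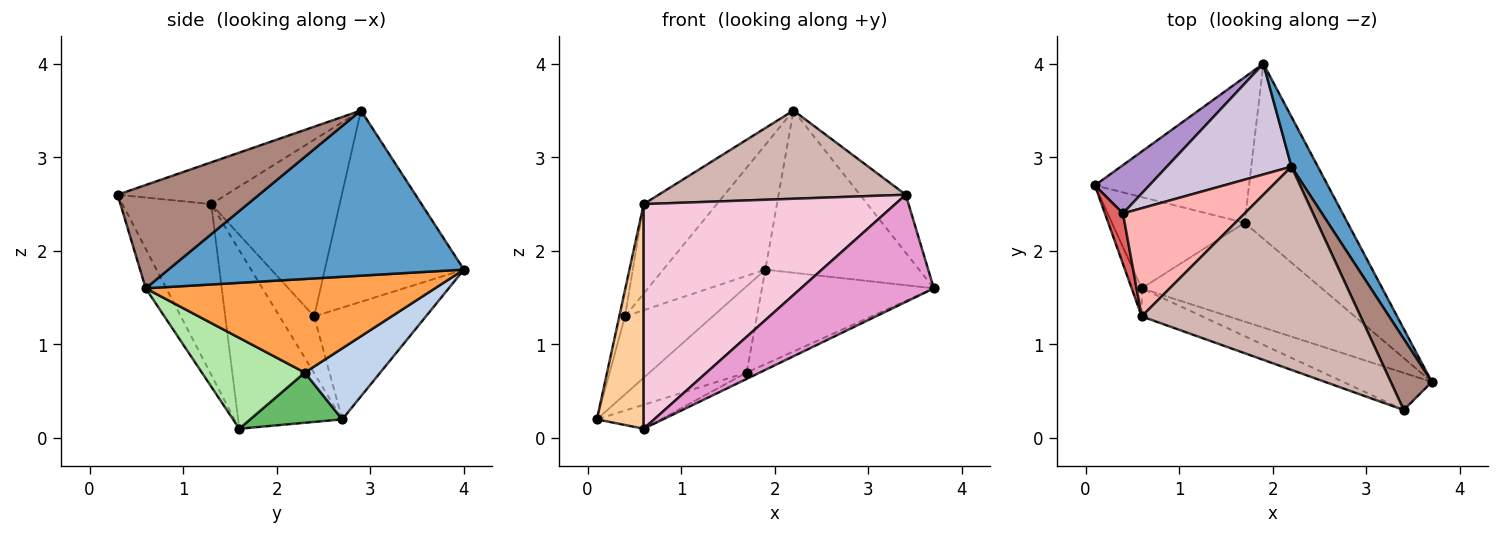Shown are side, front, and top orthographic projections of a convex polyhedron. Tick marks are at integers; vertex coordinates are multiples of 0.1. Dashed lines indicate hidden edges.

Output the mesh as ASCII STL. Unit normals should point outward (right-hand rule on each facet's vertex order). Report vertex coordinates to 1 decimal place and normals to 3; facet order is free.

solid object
 facet normal 0.878 0.457 0.141
  outer loop
   vertex 2.2 2.9 3.5
   vertex 3.7 0.6 1.6
   vertex 1.9 4.0 1.8
  endloop
 endfacet
 facet normal 0.368 0.474 -0.800
  outer loop
   vertex 1.7 2.3 0.7
   vertex 0.1 2.7 0.2
   vertex 1.9 4.0 1.8
  endloop
 endfacet
 facet normal 0.625 0.371 -0.687
  outer loop
   vertex 1.7 2.3 0.7
   vertex 1.9 4.0 1.8
   vertex 3.7 0.6 1.6
  endloop
 endfacet
 facet normal -0.911 -0.409 -0.051
  outer loop
   vertex 0.6 1.6 0.1
   vertex 0.6 1.3 2.5
   vertex 0.1 2.7 0.2
  endloop
 endfacet
 facet normal 0.344 0.239 -0.908
  outer loop
   vertex 0.6 1.6 0.1
   vertex 0.1 2.7 0.2
   vertex 1.7 2.3 0.7
  endloop
 endfacet
 facet normal 0.450 0.057 -0.891
  outer loop
   vertex 0.6 1.6 0.1
   vertex 1.7 2.3 0.7
   vertex 3.7 0.6 1.6
  endloop
 endfacet
 facet normal -0.942 0.155 0.299
  outer loop
   vertex 0.4 2.4 1.3
   vertex 0.1 2.7 0.2
   vertex 0.6 1.3 2.5
  endloop
 endfacet
 facet normal -0.746 0.425 0.514
  outer loop
   vertex 0.4 2.4 1.3
   vertex 0.6 1.3 2.5
   vertex 2.2 2.9 3.5
  endloop
 endfacet
 facet normal -0.734 0.577 0.358
  outer loop
   vertex 0.4 2.4 1.3
   vertex 1.9 4.0 1.8
   vertex 0.1 2.7 0.2
  endloop
 endfacet
 facet normal -0.714 0.524 0.465
  outer loop
   vertex 0.4 2.4 1.3
   vertex 2.2 2.9 3.5
   vertex 1.9 4.0 1.8
  endloop
 endfacet
 facet normal 0.890 0.288 0.353
  outer loop
   vertex 3.4 0.3 2.6
   vertex 3.7 0.6 1.6
   vertex 2.2 2.9 3.5
  endloop
 endfacet
 facet normal -0.172 -0.392 0.904
  outer loop
   vertex 3.4 0.3 2.6
   vertex 2.2 2.9 3.5
   vertex 0.6 1.3 2.5
  endloop
 endfacet
 facet normal -0.145 -0.935 -0.324
  outer loop
   vertex 3.4 0.3 2.6
   vertex 0.6 1.6 0.1
   vertex 3.7 0.6 1.6
  endloop
 endfacet
 facet normal -0.330 -0.937 -0.117
  outer loop
   vertex 3.4 0.3 2.6
   vertex 0.6 1.3 2.5
   vertex 0.6 1.6 0.1
  endloop
 endfacet
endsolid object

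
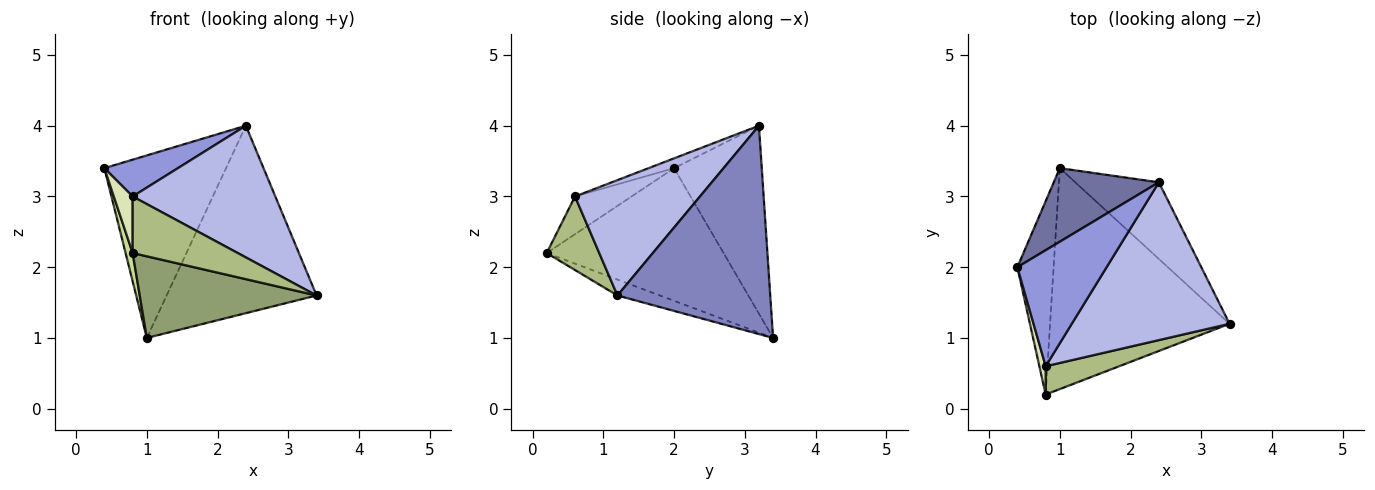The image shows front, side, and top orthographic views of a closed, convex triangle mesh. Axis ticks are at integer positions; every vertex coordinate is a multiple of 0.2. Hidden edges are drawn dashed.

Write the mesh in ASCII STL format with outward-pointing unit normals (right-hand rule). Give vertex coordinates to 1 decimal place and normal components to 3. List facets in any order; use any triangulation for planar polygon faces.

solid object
 facet normal -0.556 0.771 0.311
  outer loop
   vertex 1.0 3.4 1.0
   vertex 0.4 2.0 3.4
   vertex 2.4 3.2 4.0
  endloop
 endfacet
 facet normal 0.686 0.673 -0.275
  outer loop
   vertex 1.0 3.4 1.0
   vertex 2.4 3.2 4.0
   vertex 3.4 1.2 1.6
  endloop
 endfacet
 facet normal -0.104 -0.301 0.948
  outer loop
   vertex 0.8 0.6 3.0
   vertex 2.4 3.2 4.0
   vertex 0.4 2.0 3.4
  endloop
 endfacet
 facet normal 0.489 -0.559 0.670
  outer loop
   vertex 0.8 0.6 3.0
   vertex 3.4 1.2 1.6
   vertex 2.4 3.2 4.0
  endloop
 endfacet
 facet normal -0.083 -0.345 -0.935
  outer loop
   vertex 0.8 0.2 2.2
   vertex 1.0 3.4 1.0
   vertex 3.4 1.2 1.6
  endloop
 endfacet
 facet normal 0.408 -0.816 0.408
  outer loop
   vertex 0.8 0.2 2.2
   vertex 3.4 1.2 1.6
   vertex 0.8 0.6 3.0
  endloop
 endfacet
 facet normal -0.964 -0.039 -0.263
  outer loop
   vertex 0.8 0.2 2.2
   vertex 0.4 2.0 3.4
   vertex 1.0 3.4 1.0
  endloop
 endfacet
 facet normal -0.937 -0.312 0.156
  outer loop
   vertex 0.8 0.2 2.2
   vertex 0.8 0.6 3.0
   vertex 0.4 2.0 3.4
  endloop
 endfacet
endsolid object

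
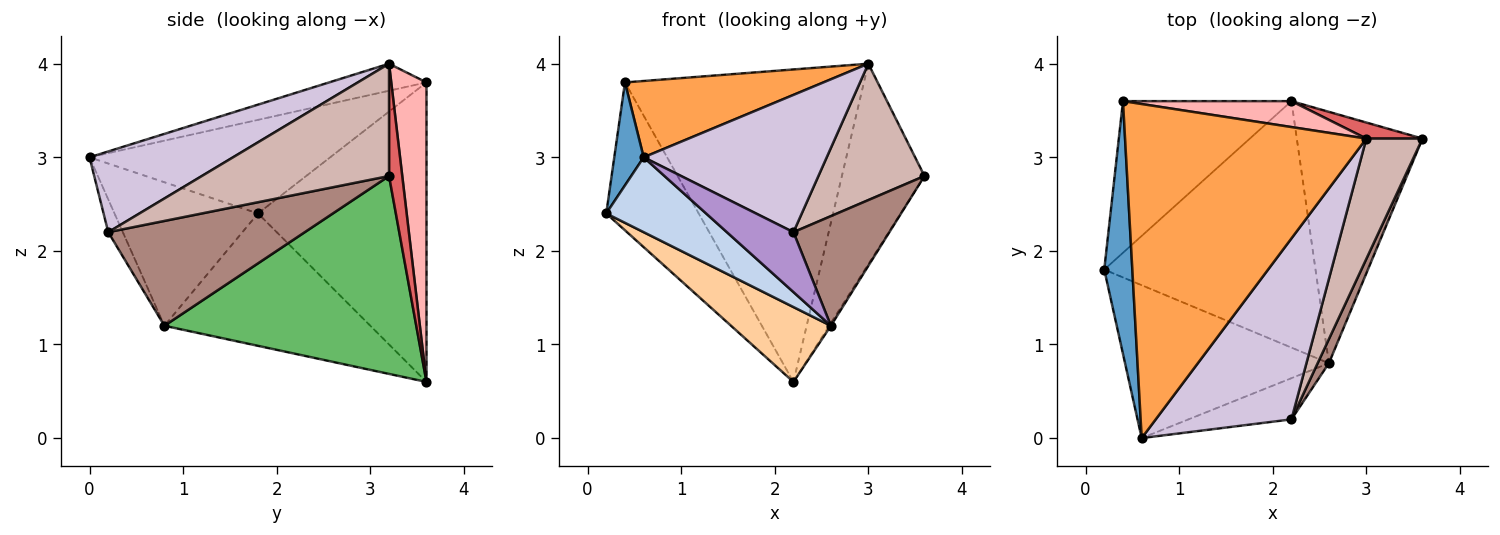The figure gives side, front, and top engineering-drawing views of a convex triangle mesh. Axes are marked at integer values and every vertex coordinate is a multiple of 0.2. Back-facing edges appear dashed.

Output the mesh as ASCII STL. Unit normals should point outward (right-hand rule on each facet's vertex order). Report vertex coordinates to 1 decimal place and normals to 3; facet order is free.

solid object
 facet normal -0.951 -0.116 0.285
  outer loop
   vertex 0.4 3.6 3.8
   vertex 0.2 1.8 2.4
   vertex 0.6 0.0 3.0
  endloop
 endfacet
 facet normal -0.534 -0.372 -0.759
  outer loop
   vertex 2.6 0.8 1.2
   vertex 0.6 0.0 3.0
   vertex 0.2 1.8 2.4
  endloop
 endfacet
 facet normal -0.109 -0.221 0.969
  outer loop
   vertex 3.0 3.2 4.0
   vertex 0.4 3.6 3.8
   vertex 0.6 0.0 3.0
  endloop
 endfacet
 facet normal -0.514 -0.249 -0.821
  outer loop
   vertex 2.2 3.6 0.6
   vertex 2.6 0.8 1.2
   vertex 0.2 1.8 2.4
  endloop
 endfacet
 facet normal 0.844 0.006 -0.536
  outer loop
   vertex 2.2 3.6 0.6
   vertex 3.6 3.2 2.8
   vertex 2.6 0.8 1.2
  endloop
 endfacet
 facet normal -0.786 0.431 -0.442
  outer loop
   vertex 2.2 3.6 0.6
   vertex 0.2 1.8 2.4
   vertex 0.4 3.6 3.8
  endloop
 endfacet
 facet normal 0.157 0.984 0.079
  outer loop
   vertex 2.2 3.6 0.6
   vertex 3.0 3.2 4.0
   vertex 3.6 3.2 2.8
  endloop
 endfacet
 facet normal 0.145 0.986 0.082
  outer loop
   vertex 2.2 3.6 0.6
   vertex 0.4 3.6 3.8
   vertex 3.0 3.2 4.0
  endloop
 endfacet
 facet normal -0.177 -0.811 -0.558
  outer loop
   vertex 2.2 0.2 2.2
   vertex 0.6 0.0 3.0
   vertex 2.6 0.8 1.2
  endloop
 endfacet
 facet normal 0.428 -0.546 0.720
  outer loop
   vertex 2.2 0.2 2.2
   vertex 3.0 3.2 4.0
   vertex 0.6 0.0 3.0
  endloop
 endfacet
 facet normal 0.895 -0.437 0.096
  outer loop
   vertex 2.2 0.2 2.2
   vertex 2.6 0.8 1.2
   vertex 3.6 3.2 2.8
  endloop
 endfacet
 facet normal 0.798 -0.452 0.399
  outer loop
   vertex 2.2 0.2 2.2
   vertex 3.6 3.2 2.8
   vertex 3.0 3.2 4.0
  endloop
 endfacet
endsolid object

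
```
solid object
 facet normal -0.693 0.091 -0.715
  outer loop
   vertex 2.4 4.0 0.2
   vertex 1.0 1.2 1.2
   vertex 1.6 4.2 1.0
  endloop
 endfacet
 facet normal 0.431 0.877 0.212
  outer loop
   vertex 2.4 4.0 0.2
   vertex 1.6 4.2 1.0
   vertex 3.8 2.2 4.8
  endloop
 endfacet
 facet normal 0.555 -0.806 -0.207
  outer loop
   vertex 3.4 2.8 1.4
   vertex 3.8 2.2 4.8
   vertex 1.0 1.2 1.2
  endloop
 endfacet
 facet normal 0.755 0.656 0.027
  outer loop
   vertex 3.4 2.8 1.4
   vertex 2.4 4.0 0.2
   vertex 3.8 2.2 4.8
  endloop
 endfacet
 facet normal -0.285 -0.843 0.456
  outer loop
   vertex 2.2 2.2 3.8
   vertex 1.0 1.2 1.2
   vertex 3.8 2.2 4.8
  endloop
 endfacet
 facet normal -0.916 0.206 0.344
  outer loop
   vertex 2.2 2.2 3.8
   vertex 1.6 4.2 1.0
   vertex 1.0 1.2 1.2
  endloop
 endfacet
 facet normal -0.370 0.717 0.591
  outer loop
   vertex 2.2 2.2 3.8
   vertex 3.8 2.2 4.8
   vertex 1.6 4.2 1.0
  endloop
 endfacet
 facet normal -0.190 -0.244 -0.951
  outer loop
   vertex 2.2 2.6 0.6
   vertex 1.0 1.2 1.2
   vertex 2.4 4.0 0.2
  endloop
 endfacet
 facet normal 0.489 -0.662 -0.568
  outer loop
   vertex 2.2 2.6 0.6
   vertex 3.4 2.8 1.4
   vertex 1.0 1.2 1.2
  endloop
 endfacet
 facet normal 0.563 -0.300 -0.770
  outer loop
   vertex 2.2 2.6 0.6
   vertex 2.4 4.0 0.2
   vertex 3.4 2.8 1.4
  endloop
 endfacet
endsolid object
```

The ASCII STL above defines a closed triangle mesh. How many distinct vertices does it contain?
7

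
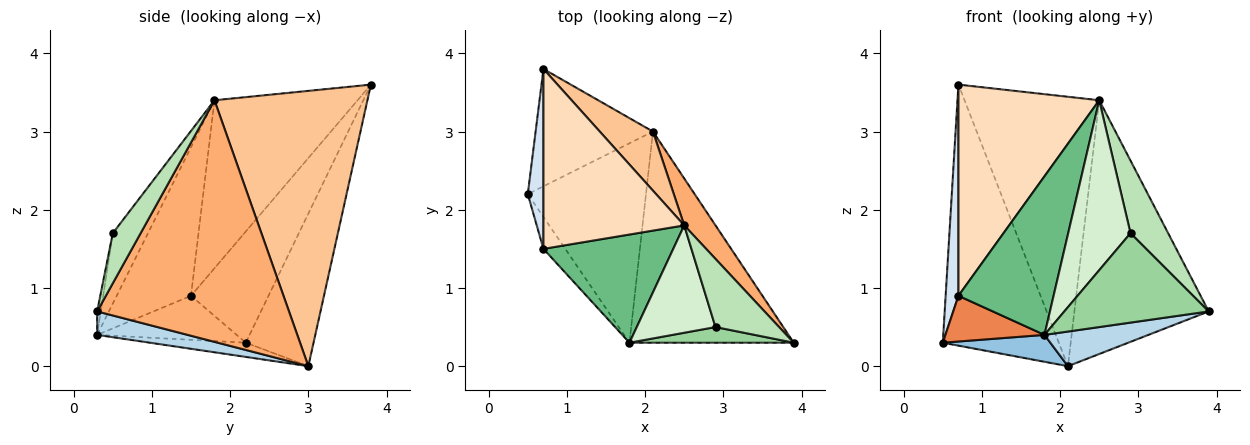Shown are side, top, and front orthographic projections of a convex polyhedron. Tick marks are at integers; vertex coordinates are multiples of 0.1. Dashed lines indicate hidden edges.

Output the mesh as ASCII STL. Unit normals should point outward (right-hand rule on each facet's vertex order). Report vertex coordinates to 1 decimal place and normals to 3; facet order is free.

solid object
 facet normal -0.470 0.805 -0.362
  outer loop
   vertex 2.1 3.0 0.0
   vertex 0.5 2.2 0.3
   vertex 0.7 3.8 3.6
  endloop
 endfacet
 facet normal -0.118 -0.133 -0.984
  outer loop
   vertex 1.8 0.3 0.4
   vertex 0.5 2.2 0.3
   vertex 2.1 3.0 0.0
  endloop
 endfacet
 facet normal 0.140 -0.160 -0.977
  outer loop
   vertex 1.8 0.3 0.4
   vertex 2.1 3.0 0.0
   vertex 3.9 0.3 0.7
  endloop
 endfacet
 facet normal -0.977 -0.161 0.137
  outer loop
   vertex 0.7 1.5 0.9
   vertex 0.7 3.8 3.6
   vertex 0.5 2.2 0.3
  endloop
 endfacet
 facet normal -0.756 -0.537 -0.374
  outer loop
   vertex 0.7 1.5 0.9
   vertex 0.5 2.2 0.3
   vertex 1.8 0.3 0.4
  endloop
 endfacet
 facet normal 0.815 0.570 0.105
  outer loop
   vertex 2.5 1.8 3.4
   vertex 3.9 0.3 0.7
   vertex 2.1 3.0 0.0
  endloop
 endfacet
 facet normal 0.743 0.654 0.143
  outer loop
   vertex 2.5 1.8 3.4
   vertex 2.1 3.0 0.0
   vertex 0.7 3.8 3.6
  endloop
 endfacet
 facet normal -0.612 -0.602 0.513
  outer loop
   vertex 2.5 1.8 3.4
   vertex 0.7 3.8 3.6
   vertex 0.7 1.5 0.9
  endloop
 endfacet
 facet normal -0.542 -0.694 0.474
  outer loop
   vertex 2.5 1.8 3.4
   vertex 0.7 1.5 0.9
   vertex 1.8 0.3 0.4
  endloop
 endfacet
 facet normal -0.025 -0.985 0.172
  outer loop
   vertex 2.9 0.5 1.7
   vertex 1.8 0.3 0.4
   vertex 3.9 0.3 0.7
  endloop
 endfacet
 facet normal 0.474 -0.642 0.603
  outer loop
   vertex 2.9 0.5 1.7
   vertex 3.9 0.3 0.7
   vertex 2.5 1.8 3.4
  endloop
 endfacet
 facet normal -0.431 -0.763 0.482
  outer loop
   vertex 2.9 0.5 1.7
   vertex 2.5 1.8 3.4
   vertex 1.8 0.3 0.4
  endloop
 endfacet
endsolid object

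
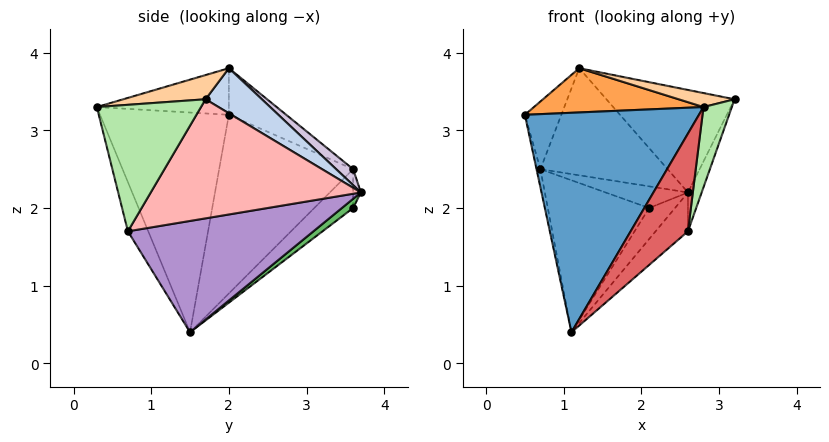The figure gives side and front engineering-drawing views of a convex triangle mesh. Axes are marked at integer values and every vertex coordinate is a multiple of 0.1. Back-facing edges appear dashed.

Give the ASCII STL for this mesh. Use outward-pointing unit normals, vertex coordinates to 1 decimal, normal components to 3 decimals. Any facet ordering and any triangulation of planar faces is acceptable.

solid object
 facet normal -0.595 -0.804 0.016
  outer loop
   vertex 2.8 0.3 3.3
   vertex 0.5 2.0 3.2
   vertex 1.1 1.5 0.4
  endloop
 endfacet
 facet normal 0.242 0.552 0.798
  outer loop
   vertex 1.2 2.0 3.8
   vertex 3.2 1.7 3.4
   vertex 2.6 3.7 2.2
  endloop
 endfacet
 facet normal -0.499 -0.641 0.583
  outer loop
   vertex 1.2 2.0 3.8
   vertex 0.5 2.0 3.2
   vertex 2.8 0.3 3.3
  endloop
 endfacet
 facet normal 0.177 -0.120 0.977
  outer loop
   vertex 1.2 2.0 3.8
   vertex 2.8 0.3 3.3
   vertex 3.2 1.7 3.4
  endloop
 endfacet
 facet normal 0.225 0.520 -0.824
  outer loop
   vertex 2.1 3.6 2.0
   vertex 2.6 3.7 2.2
   vertex 1.1 1.5 0.4
  endloop
 endfacet
 facet normal 0.949 -0.258 -0.183
  outer loop
   vertex 2.6 0.7 1.7
   vertex 3.2 1.7 3.4
   vertex 2.8 0.3 3.3
  endloop
 endfacet
 facet normal -0.329 -0.925 -0.190
  outer loop
   vertex 2.6 0.7 1.7
   vertex 2.8 0.3 3.3
   vertex 1.1 1.5 0.4
  endloop
 endfacet
 facet normal 0.930 0.061 -0.364
  outer loop
   vertex 2.6 0.7 1.7
   vertex 2.6 3.7 2.2
   vertex 3.2 1.7 3.4
  endloop
 endfacet
 facet normal 0.686 0.120 -0.718
  outer loop
   vertex 2.6 0.7 1.7
   vertex 1.1 1.5 0.4
   vertex 2.6 3.7 2.2
  endloop
 endfacet
 facet normal 0.086 0.644 0.760
  outer loop
   vertex 0.7 3.6 2.5
   vertex 1.2 2.0 3.8
   vertex 2.6 3.7 2.2
  endloop
 endfacet
 facet normal -0.091 0.963 -0.254
  outer loop
   vertex 0.7 3.6 2.5
   vertex 2.6 3.7 2.2
   vertex 2.1 3.6 2.0
  endloop
 endfacet
 facet normal -0.601 0.382 0.702
  outer loop
   vertex 0.7 3.6 2.5
   vertex 0.5 2.0 3.2
   vertex 1.2 2.0 3.8
  endloop
 endfacet
 facet normal -0.976 0.028 -0.214
  outer loop
   vertex 0.7 3.6 2.5
   vertex 1.1 1.5 0.4
   vertex 0.5 2.0 3.2
  endloop
 endfacet
 facet normal -0.253 0.660 -0.708
  outer loop
   vertex 0.7 3.6 2.5
   vertex 2.1 3.6 2.0
   vertex 1.1 1.5 0.4
  endloop
 endfacet
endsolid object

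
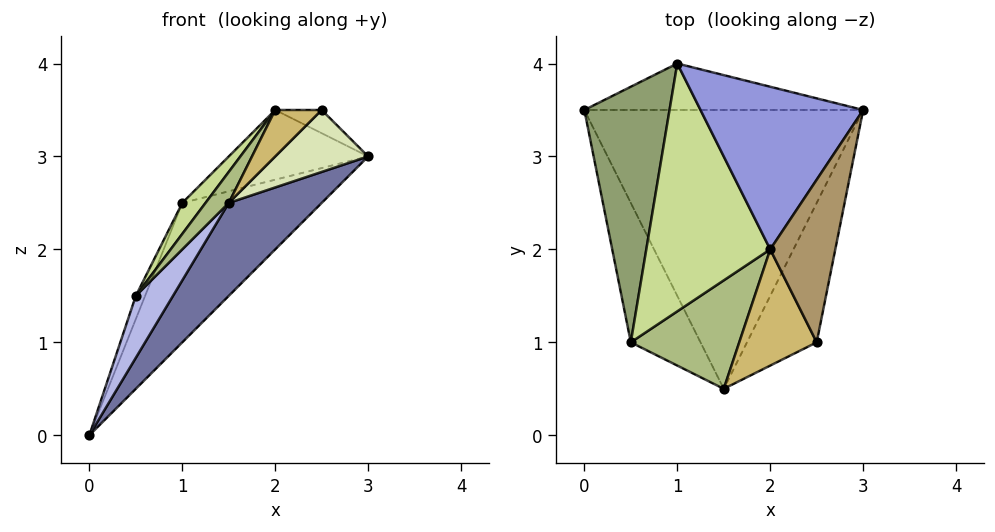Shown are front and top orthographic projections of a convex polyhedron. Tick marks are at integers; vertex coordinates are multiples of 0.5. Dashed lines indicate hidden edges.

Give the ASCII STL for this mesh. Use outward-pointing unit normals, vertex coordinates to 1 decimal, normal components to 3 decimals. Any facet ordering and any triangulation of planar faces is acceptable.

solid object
 facet normal 0.688 -0.229 -0.688
  outer loop
   vertex 1.5 0.5 2.5
   vertex 0.0 3.5 0.0
   vertex 3.0 3.5 3.0
  endloop
 endfacet
 facet normal 0.302 0.905 -0.302
  outer loop
   vertex 1.0 4.0 2.5
   vertex 3.0 3.5 3.0
   vertex 0.0 3.5 0.0
  endloop
 endfacet
 facet normal -0.130 0.391 0.911
  outer loop
   vertex 2.0 2.0 3.5
   vertex 3.0 3.5 3.0
   vertex 1.0 4.0 2.5
  endloop
 endfacet
 facet normal 0.579 -0.331 -0.745
  outer loop
   vertex 0.5 1.0 1.5
   vertex 0.0 3.5 0.0
   vertex 1.5 0.5 2.5
  endloop
 endfacet
 facet normal -0.930 0.033 0.365
  outer loop
   vertex 0.5 1.0 1.5
   vertex 1.0 4.0 2.5
   vertex 0.0 3.5 0.0
  endloop
 endfacet
 facet normal -0.740 -0.185 0.647
  outer loop
   vertex 0.5 1.0 1.5
   vertex 1.5 0.5 2.5
   vertex 2.0 2.0 3.5
  endloop
 endfacet
 facet normal -0.778 -0.078 0.623
  outer loop
   vertex 0.5 1.0 1.5
   vertex 2.0 2.0 3.5
   vertex 1.0 4.0 2.5
  endloop
 endfacet
 facet normal 0.745 -0.271 -0.610
  outer loop
   vertex 2.5 1.0 3.5
   vertex 1.5 0.5 2.5
   vertex 3.0 3.5 3.0
  endloop
 endfacet
 facet normal 0.272 0.136 0.953
  outer loop
   vertex 2.5 1.0 3.5
   vertex 3.0 3.5 3.0
   vertex 2.0 2.0 3.5
  endloop
 endfacet
 facet normal -0.596 -0.298 0.745
  outer loop
   vertex 2.5 1.0 3.5
   vertex 2.0 2.0 3.5
   vertex 1.5 0.5 2.5
  endloop
 endfacet
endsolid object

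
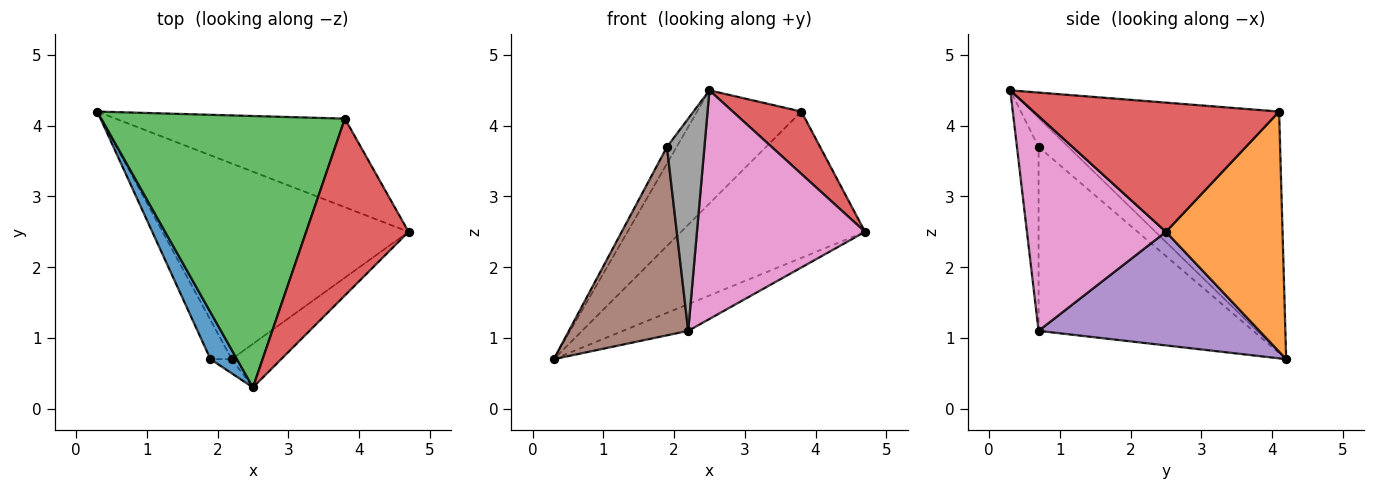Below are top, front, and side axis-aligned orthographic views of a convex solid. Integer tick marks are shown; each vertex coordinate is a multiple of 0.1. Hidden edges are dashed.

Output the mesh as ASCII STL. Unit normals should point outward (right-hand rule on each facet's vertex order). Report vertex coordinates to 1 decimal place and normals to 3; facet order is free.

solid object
 facet normal -0.718 0.233 0.655
  outer loop
   vertex 1.9 0.7 3.7
   vertex 2.5 0.3 4.5
   vertex 0.3 4.2 0.7
  endloop
 endfacet
 facet normal 0.477 0.752 -0.455
  outer loop
   vertex 3.8 4.1 4.2
   vertex 4.7 2.5 2.5
   vertex 0.3 4.2 0.7
  endloop
 endfacet
 facet normal -0.674 0.284 0.682
  outer loop
   vertex 3.8 4.1 4.2
   vertex 0.3 4.2 0.7
   vertex 2.5 0.3 4.5
  endloop
 endfacet
 facet normal 0.766 -0.214 0.607
  outer loop
   vertex 3.8 4.1 4.2
   vertex 2.5 0.3 4.5
   vertex 4.7 2.5 2.5
  endloop
 endfacet
 facet normal 0.416 0.123 -0.901
  outer loop
   vertex 2.2 0.7 1.1
   vertex 0.3 4.2 0.7
   vertex 4.7 2.5 2.5
  endloop
 endfacet
 facet normal -0.870 -0.484 -0.100
  outer loop
   vertex 2.2 0.7 1.1
   vertex 1.9 0.7 3.7
   vertex 0.3 4.2 0.7
  endloop
 endfacet
 facet normal 0.630 -0.763 -0.145
  outer loop
   vertex 2.2 0.7 1.1
   vertex 4.7 2.5 2.5
   vertex 2.5 0.3 4.5
  endloop
 endfacet
 facet normal -0.499 -0.864 -0.058
  outer loop
   vertex 2.2 0.7 1.1
   vertex 2.5 0.3 4.5
   vertex 1.9 0.7 3.7
  endloop
 endfacet
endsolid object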